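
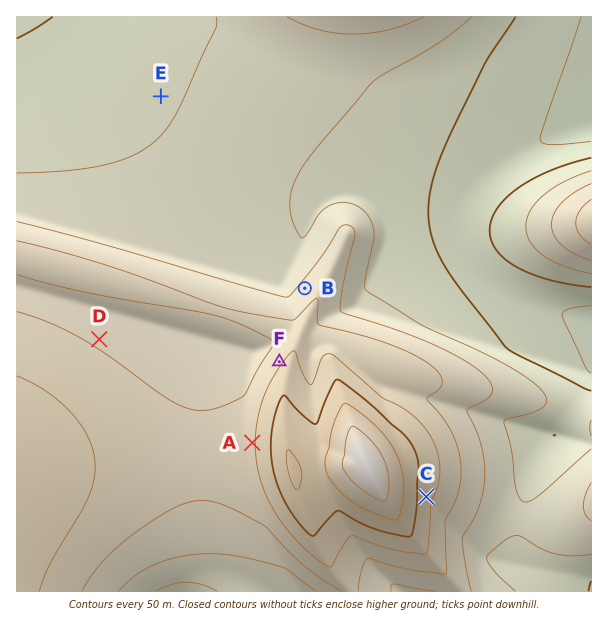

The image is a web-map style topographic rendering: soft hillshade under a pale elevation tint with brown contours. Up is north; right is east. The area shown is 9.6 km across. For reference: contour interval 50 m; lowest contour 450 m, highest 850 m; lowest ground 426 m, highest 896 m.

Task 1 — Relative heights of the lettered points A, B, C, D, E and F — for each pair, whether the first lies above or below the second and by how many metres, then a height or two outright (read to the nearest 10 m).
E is below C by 180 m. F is above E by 150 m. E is below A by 150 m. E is below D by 100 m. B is below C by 100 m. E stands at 540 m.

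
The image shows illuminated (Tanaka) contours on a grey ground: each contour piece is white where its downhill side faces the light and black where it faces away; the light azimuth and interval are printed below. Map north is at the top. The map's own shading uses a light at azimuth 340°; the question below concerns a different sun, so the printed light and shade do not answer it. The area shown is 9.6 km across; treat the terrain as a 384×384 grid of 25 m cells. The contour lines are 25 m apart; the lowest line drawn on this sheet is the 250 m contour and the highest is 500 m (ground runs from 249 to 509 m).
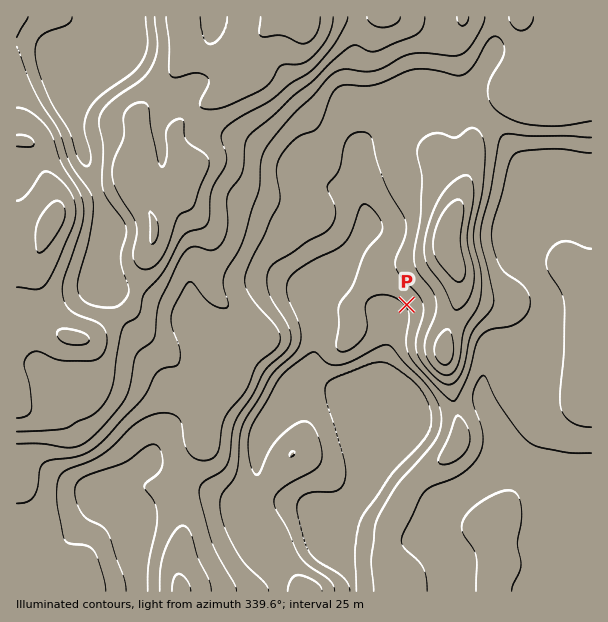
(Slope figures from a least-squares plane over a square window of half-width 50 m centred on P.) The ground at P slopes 5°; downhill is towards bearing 233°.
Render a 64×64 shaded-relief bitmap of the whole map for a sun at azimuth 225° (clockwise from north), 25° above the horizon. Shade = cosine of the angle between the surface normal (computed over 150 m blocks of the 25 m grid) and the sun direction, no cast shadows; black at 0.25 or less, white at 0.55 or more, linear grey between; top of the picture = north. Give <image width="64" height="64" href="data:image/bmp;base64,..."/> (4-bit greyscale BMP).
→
<image width="64" height="64" href="data:image/bmp;base64,Qk12CAAAAAAAAHYAAAAoAAAAQAAAAEAAAAABAAQAAAAAAAAIAAATCwAAEwsAABAAAAAAAAAAAAAAABEREQAiIiIAMzMzAERERABVVVUAZmZmAHd3dwCIiIgAmZmZAKqqqgC7u7sAzMzMAN3d3QDu7u4A////AJmZmZmHZnm8yoZWZmZmeJhjI1m8uYh2eJq7qIiImZmZmZmZmHZmebzKdlVmZlZ5l0Ijebyph3Z4mruoiIiJmZmZmZmYdlZ5vLl2VVVVVnmFIjaKy6iHdniau6iHiImZmZmZmZh2VomruXZVVVVXiXQleZq7mHdmeJq7mHd4iZmZmZmYh2VXiaupdlVVVWiZY1iZmrqYd2d5q7qYd3iJmZmZmYh3ZWiZqql2VVVWiZhUeZmaupiHd4m7upiHiImZmZmYh2ZmeJmaqYZVVWeJl1WJmZqqqYd4mruqmIiIiZmZmYh2ZmeImZqphlVWeImHVomZmaqqmHiZqqmYiIiImZmZh2ZmeImZmqmGVVZ4iIZXmZmZmqqYeJmZmYiHeIiZmZmHZmeJmZmqqYZmZ4iIhmiZmZmZqph4iZmYiId4iJmZmYdmaJmZmqqZh2Z4iIiIiZmZmZmamIiZmYiId3iImZmYdmZ4mZmZmZmIiIiHiZmZqqmZmZmYiaqpmIiHeIiZmYh3eJmZmZmZmZmZmHeJqqqqmIiZmZmaqqmYiIiIiZmZiHiaq6qpmZmaqqqYZnmqqpmHeJmZmZqqqZiIiImZmZmImrzLuqmZmaq7uoZFeaqZiHZ4mZmZmaqpiImZmaqqqqq8zcupmZmZq7u5dTR5qZh2ZnmZmZmZqpl3eJqqqqqqvMzMupmZmZqru6hkNGiZh2ZWiZmZmZmqqGZ4m7uqu7vMzLupmIiZmqu6mGVFaJiHZVeJmZmZmauoVWiru6qrqsu6mZmYiJmqu7qYdlV4iIdmZ5mZmZmavKdVeby6qqqqqYiImZiImaq7upiHZneIiHZomZmZmZrNp0WLzLqaqqqId4iZmIiJmru6mIiHd4iId3iZmZmZmu6mVpvLqZmqqXd3iJmYh3iZqqmJmYdmeJiHiJmZmZmc/qdorLqZmZqZd3iJmZiHd4mamIiZh2ZoiYiJmZmZmb//t2i7qZiZmpl3eJmqqXZneJmYiZmGZniJmZqZmZmb//+naKupiZmamXeJqqupdmeJmYeJmYdniJmru7qpmc///pVYqpmJmZqZiJq7u6l2Z4mZh4mZiIiZmazMy6qs7//8c0eamZmZmpmZq8zLqGZ4mZh3iZmZmZiIm8y6qrzv/9pTNpqZmZmamZq8y6qGVomYdmiZmZqphmaKu6mZq83tuFNHmpmZmaqpmquph2VWiYdmeJmZqpdURHmqmYiavMyoVFiqqZmZqpmZmYdlRFeZhlZ5mZqpdUM0ebqYh4mru6l2eKqpmZmqmZmYdURFaJh2Z4maqpdUMzV6qpiHiavLupiImZmImZqZmZhlRFZ4mHZniaupdlRDRoqpmIiavMzLqXd4iIiJmpmamGVWeImYd3eKqpdlVEVXmZmZiavM3d3KdmZ3eImqmaqYZWeZmZmId4mqhmVVVmiZmZmaq83d7spkRWd4maqpuqhmaJmZu6h3iamHZmZniJmZmaqrzN7uyVM1Z3iaqpmqmHZoiZrMuXaJqYd3d3iZmZmZqqu83v7HMSVoiZqpmJmYdmeJm8y5dnmqmId4mZmZqqmqqrze7aUQJYiZmpmImZh2Z4mbzLlmerqYd3iZmZqqmZmZq97sgwA2iZmZmHeZmHZmeZq8uGaKuph3eJmZmqmZmZmrzdtiAUeZmZmHd5qphmZ4mry4Zoq5h3d4iJmZmYiJmavNymMSWJmZmIiIqqmGVWia3bhmiqh3d3eImZmYeImqvMzKcyNYmZmZiJmZmYZEaJzuuGeah2Z3d4iZmId3irvMzLp0M1eJmZmZmZmZdTNYvu2XaJl2Z3d3iIiId3eavMy7uXUzV4mZmZmZmZh0Ilne24Z4mGVnh3d3d3d3eJvMu7uphkNWiZmZmZmZmGMSa97JZnmYZniId2Z3eId4q7u6qqmGVEZ4mZmZmZmYUgJ83KdniZh3eId2ZneIiIiru6qqqYdURXiZmZmZmZdBBJzbl2eZmHd4d2ZmeJmYiKu6qqqZh2VFeJmZmZmZhzEmrMqHeJmYdmdmZmeJmZiIqqqqqpiIdlV4mZmZmZmGMTi8uod4mYdmZmZneImpiImqqqqpmIiGVXmamaqqmYUiWcy6iIiZh2ZmZ3iImamIiZqqqZmIiIZWiru7vMyIYxJqzLqYiJmHd3d4iIiZmYiJmpmZmIiIh2eszd3dzHZCE3vMupiImYiIiJmZiImYiImZmZmYiIiHeb3d3dzLZTETiruqmIiYiJmZmZmYiZh4iZmZmZiIiIebzczMuqplMSWKqpmYiIiJmaqqqpmJmHiJmZmZmYiIiazLqqqYiGUyN5mZiIiIiZmZmqqqmZmYeJqpmZmZmZmZvLmImId4ZTJYmYiHeIiZmZmZmqmZmZiIqqqpmZmZmZq7mHiId3hlM3mZiId4iZmZmZmZmYmamIm7u6qqqqqpmaqYeIiIiGQ1iZmYiIiaqZmZmZmYiaqYirzLuqqru7qZmYiImIiZVDaJmZmYmaqqmZmZmZiJq5iKu7uqqrzMupiZmImZmZlVV5mZmZmau7qZiZmqmZq7mImquqqrvMu6iImpmZmZmWZomZmZmZrMy5iImaqqq7uYeJqqqqu7qqmHirqZmZmZd4mrqZmZm93bmIiZqqqru5h3iru6qqmaqYeLy6mZmZmImqqZiImb3tqYiZmqqqqqh2Z5u7qpiImph4vLqIiZmYmZmZiIiZzuyoeJmaqqqqmHZnm7qpiHiamHisuYiJmZ"/>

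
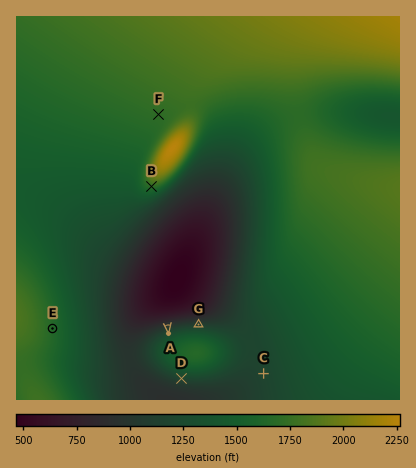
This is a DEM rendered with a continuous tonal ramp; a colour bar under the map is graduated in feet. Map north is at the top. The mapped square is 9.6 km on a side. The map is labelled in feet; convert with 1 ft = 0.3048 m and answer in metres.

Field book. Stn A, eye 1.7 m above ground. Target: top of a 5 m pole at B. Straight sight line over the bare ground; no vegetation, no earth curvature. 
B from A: visible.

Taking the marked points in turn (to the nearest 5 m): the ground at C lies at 360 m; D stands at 355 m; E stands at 500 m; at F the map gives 520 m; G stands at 335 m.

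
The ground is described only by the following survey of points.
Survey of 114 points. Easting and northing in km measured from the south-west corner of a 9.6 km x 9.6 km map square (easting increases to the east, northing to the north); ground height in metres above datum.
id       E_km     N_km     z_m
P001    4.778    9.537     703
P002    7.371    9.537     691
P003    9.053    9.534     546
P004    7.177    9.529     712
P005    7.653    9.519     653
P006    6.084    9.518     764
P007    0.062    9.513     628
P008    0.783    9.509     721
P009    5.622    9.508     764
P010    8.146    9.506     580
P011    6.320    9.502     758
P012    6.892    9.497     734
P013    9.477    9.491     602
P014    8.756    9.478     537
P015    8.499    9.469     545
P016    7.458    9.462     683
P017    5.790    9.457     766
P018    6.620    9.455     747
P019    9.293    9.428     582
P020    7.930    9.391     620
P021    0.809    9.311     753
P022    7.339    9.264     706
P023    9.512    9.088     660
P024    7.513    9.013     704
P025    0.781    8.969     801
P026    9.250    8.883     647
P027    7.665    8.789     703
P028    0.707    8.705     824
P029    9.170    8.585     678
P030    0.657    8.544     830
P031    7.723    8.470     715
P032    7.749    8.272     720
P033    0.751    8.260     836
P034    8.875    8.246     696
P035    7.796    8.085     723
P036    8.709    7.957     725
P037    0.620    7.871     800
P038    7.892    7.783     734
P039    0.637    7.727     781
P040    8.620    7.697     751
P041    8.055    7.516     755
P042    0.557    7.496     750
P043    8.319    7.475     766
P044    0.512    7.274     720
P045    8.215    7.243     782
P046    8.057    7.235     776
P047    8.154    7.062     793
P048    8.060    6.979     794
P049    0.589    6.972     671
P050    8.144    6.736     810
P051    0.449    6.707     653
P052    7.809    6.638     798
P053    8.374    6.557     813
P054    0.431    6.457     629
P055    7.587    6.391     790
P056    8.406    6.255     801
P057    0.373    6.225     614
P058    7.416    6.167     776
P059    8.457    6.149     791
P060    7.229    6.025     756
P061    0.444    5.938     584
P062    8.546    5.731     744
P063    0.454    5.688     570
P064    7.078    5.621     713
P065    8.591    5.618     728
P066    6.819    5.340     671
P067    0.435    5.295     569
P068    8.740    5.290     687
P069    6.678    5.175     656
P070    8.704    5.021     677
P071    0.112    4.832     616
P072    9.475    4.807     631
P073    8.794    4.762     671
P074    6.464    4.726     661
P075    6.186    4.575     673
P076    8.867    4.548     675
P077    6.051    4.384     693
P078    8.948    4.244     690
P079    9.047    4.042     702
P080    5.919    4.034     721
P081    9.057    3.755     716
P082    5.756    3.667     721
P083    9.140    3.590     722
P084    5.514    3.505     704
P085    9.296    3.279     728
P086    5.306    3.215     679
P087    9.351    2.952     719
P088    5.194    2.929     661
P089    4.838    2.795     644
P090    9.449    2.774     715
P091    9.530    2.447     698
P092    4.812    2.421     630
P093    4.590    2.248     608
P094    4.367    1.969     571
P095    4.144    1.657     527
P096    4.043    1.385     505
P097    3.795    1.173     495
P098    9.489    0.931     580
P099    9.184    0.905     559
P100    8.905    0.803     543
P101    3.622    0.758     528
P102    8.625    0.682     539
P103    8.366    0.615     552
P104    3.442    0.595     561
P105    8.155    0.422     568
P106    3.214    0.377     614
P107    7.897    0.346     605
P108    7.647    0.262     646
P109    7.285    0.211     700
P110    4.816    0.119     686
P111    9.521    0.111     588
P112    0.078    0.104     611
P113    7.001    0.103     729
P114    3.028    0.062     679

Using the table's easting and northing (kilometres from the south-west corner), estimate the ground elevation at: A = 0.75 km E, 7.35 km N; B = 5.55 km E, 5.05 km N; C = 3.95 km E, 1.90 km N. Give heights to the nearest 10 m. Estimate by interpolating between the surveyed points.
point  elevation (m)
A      720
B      650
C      540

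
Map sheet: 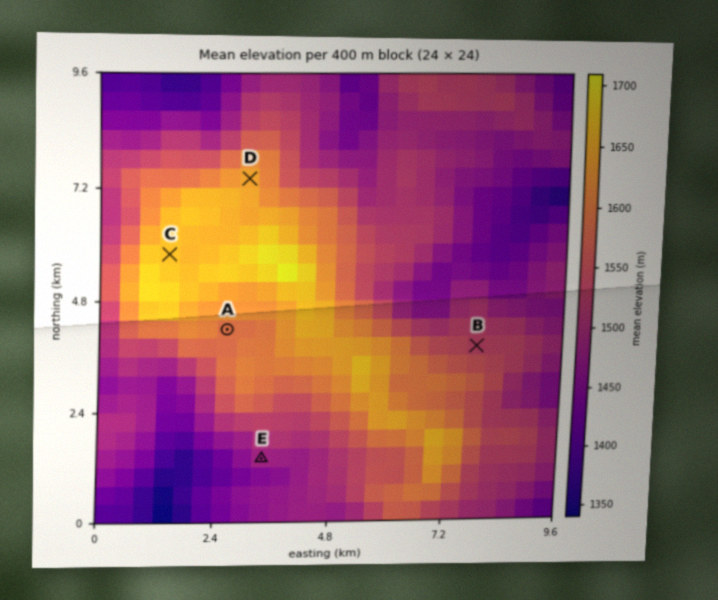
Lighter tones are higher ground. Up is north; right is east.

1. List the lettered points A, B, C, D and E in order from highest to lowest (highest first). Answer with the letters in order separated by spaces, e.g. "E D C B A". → C D A B E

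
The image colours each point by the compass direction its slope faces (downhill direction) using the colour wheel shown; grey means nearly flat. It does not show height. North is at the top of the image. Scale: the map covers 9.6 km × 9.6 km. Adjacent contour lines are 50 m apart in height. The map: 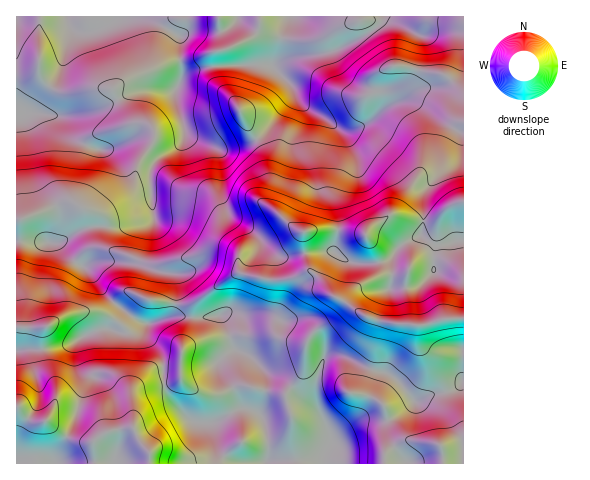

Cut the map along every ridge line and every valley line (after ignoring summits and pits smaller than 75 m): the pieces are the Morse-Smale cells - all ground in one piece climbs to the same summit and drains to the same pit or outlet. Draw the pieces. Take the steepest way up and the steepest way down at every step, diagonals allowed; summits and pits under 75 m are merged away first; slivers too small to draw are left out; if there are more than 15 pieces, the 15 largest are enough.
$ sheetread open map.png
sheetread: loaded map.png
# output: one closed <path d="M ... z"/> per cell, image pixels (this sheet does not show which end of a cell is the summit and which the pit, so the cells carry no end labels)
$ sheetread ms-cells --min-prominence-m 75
<path d="M463 16l-446 0-1 225 43 3 15 17 17 12 21 29 31 21 5 1 28-8 18 2 27-2 6 10 7 23-10 7-5 5 0 3 9 14 12 28 18 7 5 6 5 20 0 20-2 4 57 1 1-9 7-16-15-35-1-15 11-33 15 0 29 14 21 5 12 11 11 15 19-7 19-4 12-11z"/><path d="M36 241l-20 1 1 222 249-1 2-4 0-20-5-20-5-6-18-7-6-16-15-26 0-3 5-5 10-7-7-23-6-10-20 2-25-2-28 8-5-1-31-21-21-29-17-12-15-17z"/><path d="M334 354l-10 3-9 32 1 15 15 35-7 16 1 9 139-1-1-83-11 10-19 4-19 7-11-15-12-11-21-5-22-12z"/>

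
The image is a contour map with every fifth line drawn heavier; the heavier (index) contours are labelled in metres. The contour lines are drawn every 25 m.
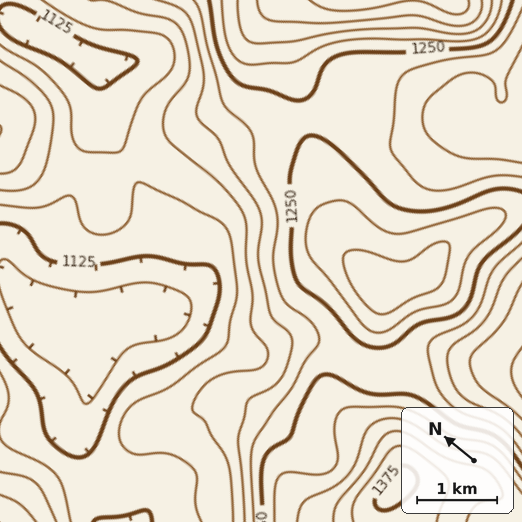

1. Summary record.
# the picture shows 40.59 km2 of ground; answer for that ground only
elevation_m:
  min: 1085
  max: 1380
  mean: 1200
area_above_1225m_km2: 15.5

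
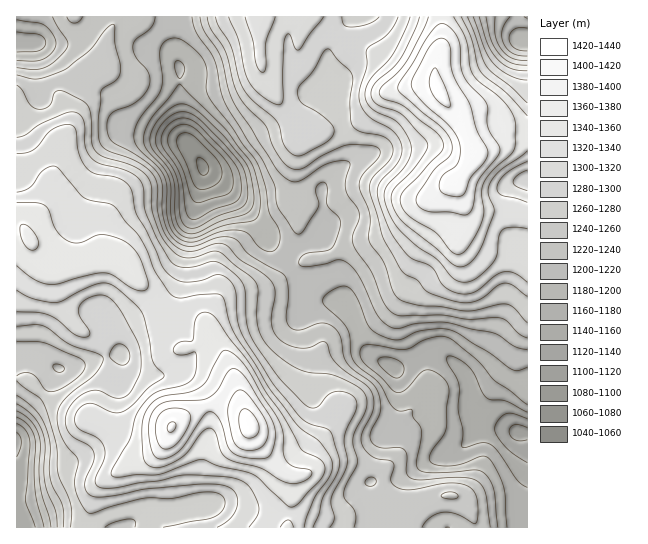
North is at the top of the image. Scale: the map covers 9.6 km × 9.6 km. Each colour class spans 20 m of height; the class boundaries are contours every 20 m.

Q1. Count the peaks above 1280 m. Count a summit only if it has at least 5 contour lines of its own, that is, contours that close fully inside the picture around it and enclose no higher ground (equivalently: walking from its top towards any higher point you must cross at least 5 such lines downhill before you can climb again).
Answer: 1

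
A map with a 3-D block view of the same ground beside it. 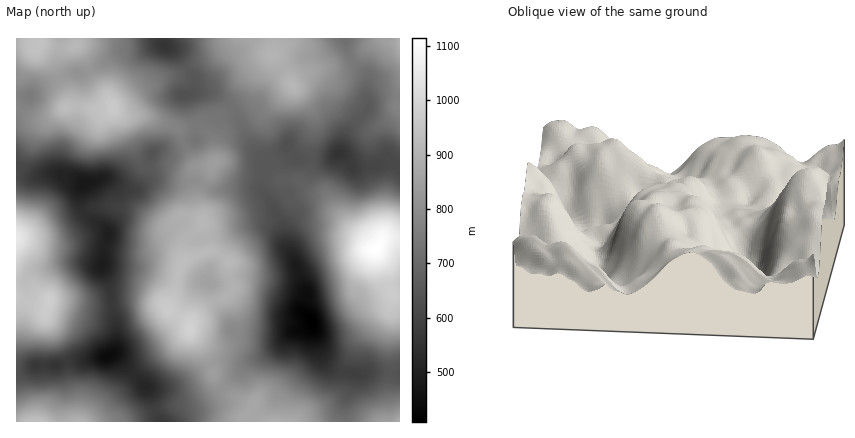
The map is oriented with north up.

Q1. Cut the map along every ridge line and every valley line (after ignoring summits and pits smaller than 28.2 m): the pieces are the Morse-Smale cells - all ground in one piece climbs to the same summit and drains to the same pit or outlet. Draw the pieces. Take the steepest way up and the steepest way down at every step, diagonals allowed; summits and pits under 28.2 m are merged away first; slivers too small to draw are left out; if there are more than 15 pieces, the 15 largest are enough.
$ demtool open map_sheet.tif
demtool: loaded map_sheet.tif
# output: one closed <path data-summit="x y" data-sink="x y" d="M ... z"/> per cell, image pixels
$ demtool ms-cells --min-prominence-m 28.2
<path data-summit="376 250" data-sink="312 322" d="M268 176l-4 0-2 12 19 34 5 24 9 16 11 28-2 22 7 8 13 40 8 8 10 4 12 2 14-2 32 2 0-136-16 0-10 12-12-14-17-14-21-26-16-6-10-10-18 1z"/><path data-summit="190 330" data-sink="312 322" d="M204 185l-5 7 0 14 4 18-17 16-2 20 24-9 12 3 9 8-1 8 6 18-8 9-14 6-18 15-4 6 0 8 16 22 8 22 8 12 26-24 24-13 18-18 16-5 6-6-8-10 3-18-12-32-9-16-5-24-17-30-10-4-40 2z"/><path data-summit="292 86" data-sink="338 154" d="M274 56l-4 2-13 18-9 20-16 12 12 20 6 16 14 16 2 5 6-8 14-11 10 13 30 0 10-3 4-4 8-20 16-20-30-29-14-10-12-1-12 7-4 6-8-19z"/><path data-summit="114 108" data-sink="86 182" d="M76 106l-10 1-20 11-10 0-20-10 0 62 14 6 32-2 22 9 20-5 20 11 8 1 8-3 9-13 0-6-5-2-5-6-18-42-9-10-6 3-10 0z"/><path data-summit="190 330" data-sink="106 356" d="M138 301l-26 5 4 16 0 26-5 6 5 2 33 34 10 30 11 2 10-11 20-8 22-15-8-12-8-22-15-20-2-10-7-7-12-5-8-8z"/><path data-summit="274 422" data-sink="312 322" d="M312 324l-22 9-18 18-24 13-25 24 19 14 11 4-4 8-6 4 1 4 101 0-1-16 10-32-16-3-11-7-6-10z"/><path data-summit="38 422" data-sink="106 356" d="M114 355l-30 6-12 0-14 4-20 0-22 8 0 49 144 0-11-32z"/><path data-summit="190 330" data-sink="102 266" d="M112 206l-16 1-12 7 20 13 5 7-5 14-2 20 7 16 3 20 26-3 24 3 6 5 8-21 4-22 4-6 1-18 18-20-9-4-12-2-14 9-6 0-26-15z"/><path data-summit="376 250" data-sink="338 154" d="M286 146l-18 16-2 14 14 5 18-1 10 10 16 6 21 26 17 14 12 14 10-12 16 0 0-70-2-3-16-2-6 3-22 2-16-15-4 4-8 2-30 0z"/><path data-summit="50 300" data-sink="106 356" d="M18 299l-2 1 0 73 22-8 20 0 14-4 30-3 12-6 2-4 0-26-4-17-22 0-28-5-12 0-6 5-8 0z"/><path data-summit="114 108" data-sink="164 46" d="M164 45l-10 1-14 6-20 1-31 17 29 43 8 3 20 0 32 12 18-1-1-7-9-24 7-4 2-14-16-22z"/><path data-summit="292 86" data-sink="164 46" d="M274 38l-112 0 0 4 2 4 15 10 15 20 1 10-3 7 24 1 16 13 16-11 9-20 16-22 2-8z"/><path data-summit="190 330" data-sink="86 182" d="M104 178l-20 5-3 5-2 10 5 15 12-6 16-1 24 4 26 15 6 0 14-9 21 6-4-16 0-14 3-8-6-3-42-2-16 10-8 1-8-2z"/><path data-summit="292 86" data-sink="312 322" d="M344 38l-70 0 1 8-3 10 10 8 10 21 4-6 12-7 12 1 14 10 30 30 4-5 0-30-17-18z"/><path data-summit="16 238" data-sink="102 266" d="M84 214l-28 16-40 8 0 45 8-1 10-11 26-7 28-1 10 3 5-2 1-16 5-14-5-7z"/>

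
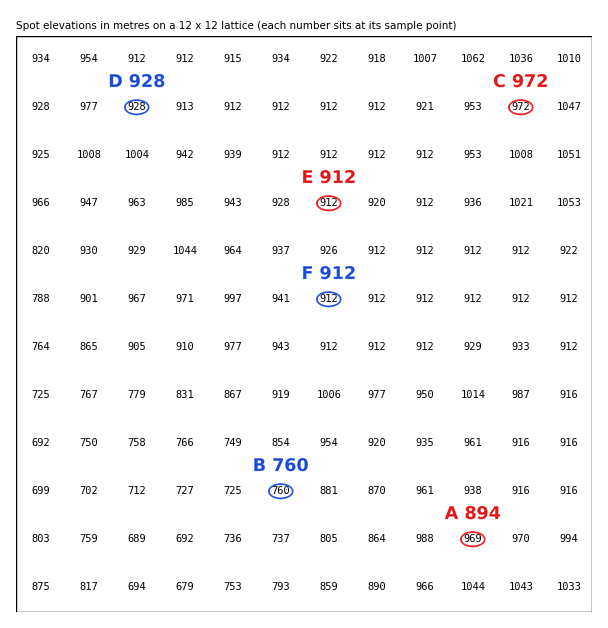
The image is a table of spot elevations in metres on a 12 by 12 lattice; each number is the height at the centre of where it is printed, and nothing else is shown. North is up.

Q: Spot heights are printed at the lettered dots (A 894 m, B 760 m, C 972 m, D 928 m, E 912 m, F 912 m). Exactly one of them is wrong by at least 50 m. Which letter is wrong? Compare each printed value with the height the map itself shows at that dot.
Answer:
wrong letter A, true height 969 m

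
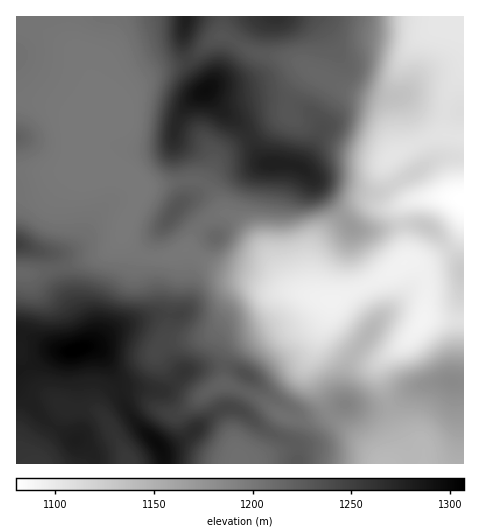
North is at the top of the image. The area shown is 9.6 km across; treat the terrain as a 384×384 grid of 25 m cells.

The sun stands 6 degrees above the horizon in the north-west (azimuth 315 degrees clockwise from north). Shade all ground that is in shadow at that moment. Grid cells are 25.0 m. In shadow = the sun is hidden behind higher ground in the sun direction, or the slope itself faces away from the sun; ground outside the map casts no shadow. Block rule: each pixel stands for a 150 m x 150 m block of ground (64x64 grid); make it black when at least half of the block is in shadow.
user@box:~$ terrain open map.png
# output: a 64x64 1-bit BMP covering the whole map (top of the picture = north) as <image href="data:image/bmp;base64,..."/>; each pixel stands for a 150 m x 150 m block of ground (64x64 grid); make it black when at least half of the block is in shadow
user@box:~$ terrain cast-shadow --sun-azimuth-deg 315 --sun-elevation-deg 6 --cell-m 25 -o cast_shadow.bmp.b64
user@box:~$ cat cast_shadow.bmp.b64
<image width="64" height="64" href="data:image/bmp;base64,Qk0+AgAAAAAAAD4AAAAoAAAAQAAAAEAAAAABAAEAAAAAAAACAAATCwAAEwsAAAIAAAAAAAAA////AAAAAAAAAAAAAAAAAAAAAAAAAAAAAAAAEAAAAAAAAAA4AAAAAAAAABAAAAAAAAAAAAAAAAAAAAAAAAAAAAAAAAAAAAAAAAAAAAAAAAAAAAAAAAAAAAAAAAAAAAAAAAAAAAAAAAAAAAAAAAAAAAAAAAAAAAAAAAAAAAAAAAAAAAAAAAAAAAAAAAAAAAAAAAAAAAAAAAAAAAAAAAAAAAAAAAAAAAAAAAAAAAAAAAAAAAAAAAAAAAAAAAAAAAAAAAAAAAAAAAAAAAAAAAAAAAAAAAAAAAAAAAAAAAAAAAAAAAAAAAAAAAAAAAAAAAAAAAAAA8AAAAAAAAAD4AA4AAAAAAPgABgAAAAAAfHgAAAAAAAA8/gAAAAAAAAD/gAAAAAAAAD/gAAAAAAAAH/AAAAAAAAAP8AAAAAAAAAfwAAAAAAAAA+AAAAAAAAAB4AAAAAAAAAH4AAAAAAAAAPwAAAAAAAAA/AAAAAAAAAD8AAAAAAAAAPwAAAAAAAAA/AAAAAAAAAB8AAAAAAAAAHwAAAAAAAAAPAAAAAAAAAAcAAAAAAAAABwAAAAAAAAAHAAAAAAAAAAeAAAAAAAAAA4AAAAAAAAADwAAAAAAAAAPAAAAAAAAAAcAAAAAAAAAB4AAAAAAAAADgAAAAAAAAAOAAAAAAAAAAwAAAAAAAAABAAAAAAAAAAMAA=="/>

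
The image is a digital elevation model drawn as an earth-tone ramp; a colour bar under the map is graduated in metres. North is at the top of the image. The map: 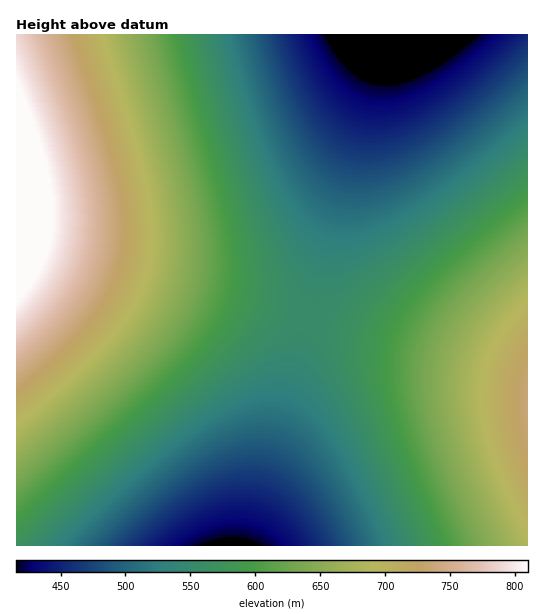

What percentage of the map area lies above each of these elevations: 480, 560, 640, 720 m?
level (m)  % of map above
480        85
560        57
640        31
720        12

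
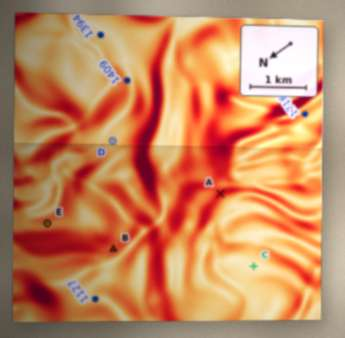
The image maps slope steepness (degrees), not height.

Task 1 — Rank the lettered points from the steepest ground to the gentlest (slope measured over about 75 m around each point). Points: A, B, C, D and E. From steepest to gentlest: A B E D C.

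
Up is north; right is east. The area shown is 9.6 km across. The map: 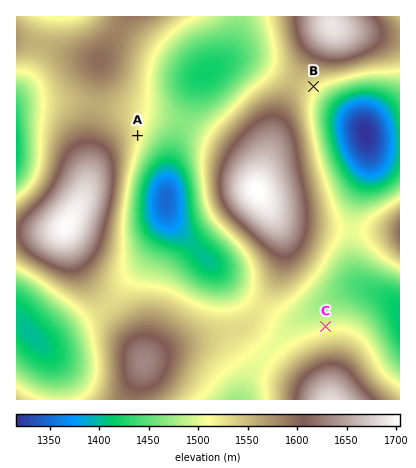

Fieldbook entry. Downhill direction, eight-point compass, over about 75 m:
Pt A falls E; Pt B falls SE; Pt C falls N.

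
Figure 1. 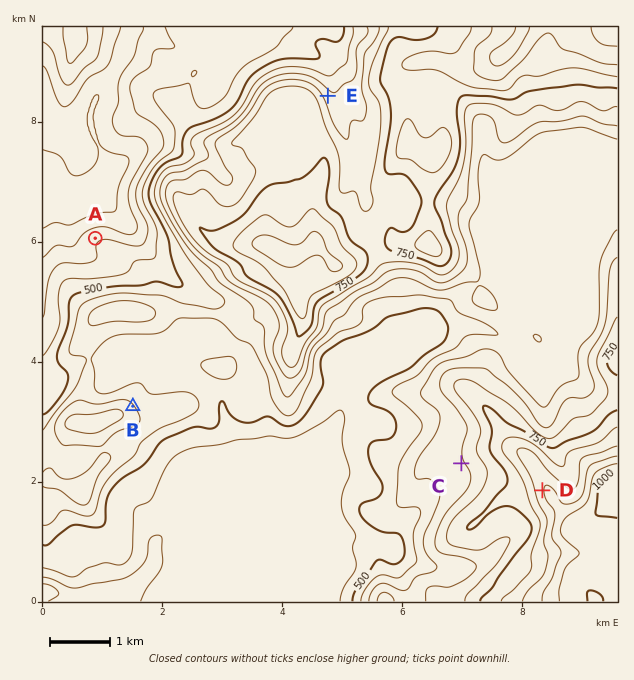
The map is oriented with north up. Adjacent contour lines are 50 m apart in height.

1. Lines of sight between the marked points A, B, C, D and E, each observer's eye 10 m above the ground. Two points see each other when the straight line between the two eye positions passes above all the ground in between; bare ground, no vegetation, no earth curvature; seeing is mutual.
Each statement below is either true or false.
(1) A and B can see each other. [false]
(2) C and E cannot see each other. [true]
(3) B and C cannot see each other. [false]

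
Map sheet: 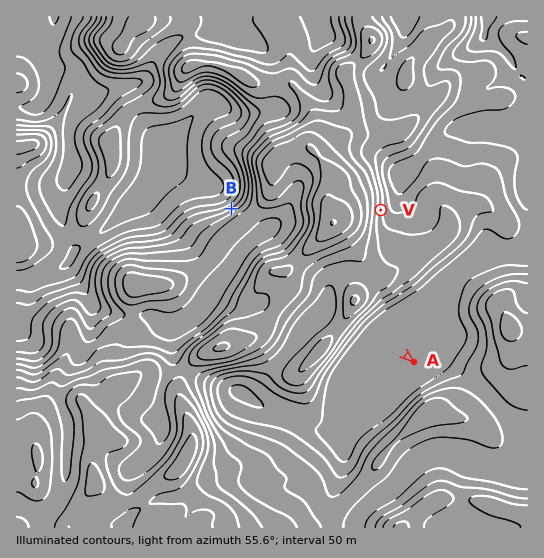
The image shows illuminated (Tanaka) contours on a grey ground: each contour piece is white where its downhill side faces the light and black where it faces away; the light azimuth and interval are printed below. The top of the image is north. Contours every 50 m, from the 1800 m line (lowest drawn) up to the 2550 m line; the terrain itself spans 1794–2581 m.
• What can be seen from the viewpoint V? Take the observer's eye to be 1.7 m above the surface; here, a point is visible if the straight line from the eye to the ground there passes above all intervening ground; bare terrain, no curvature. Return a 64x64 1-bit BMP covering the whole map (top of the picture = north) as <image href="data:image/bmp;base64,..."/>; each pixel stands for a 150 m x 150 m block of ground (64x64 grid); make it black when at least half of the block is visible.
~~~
<image width="64" height="64" href="data:image/bmp;base64,Qk0+AgAAAAAAAD4AAAAoAAAAQAAAAEAAAAABAAEAAAAAAAACAAATCwAAEwsAAAIAAAAAAAAA////AAAAAAAAAAAAAAAAAAAAAAAAAAAAAAAAAAAAAAAAAAAAAAAAAAAAAAAAAAAAAAAAAAAAAAAAAAAAAAAAAAAAAAAAAAAAAAAAAAAAAAAAAAAAAAAAAAAAAAAAAAAAAAAAAAAAAAAAAAAAAAAAAAAAAAAAAAAAAAAAAAAAAAAAAAAAAAAAAAAAAAAAAAAAAAAAAAAAAAAAAAAAAAAAAAAAAAAAAAAAAAAAAAAAAAAAAAAAAAAAAAAAAAAAAAAIAAAAAAAAAAgAAAAAAAAACAAAAAAAAAAcAAAAAAAAABwAAAAAAAAAOAAAAAAAAAAYAAAAAAAAABwAAAAAAAAABAAAAAAAAAAAAAAAAAAHAAAAAAAAAAfAAAAAAAAAA+AAAAAAAAAD+AAAAAAAAAf8AAAAAAAAB/wAAAAAAAAP/AAAAAAAAA/8AAAAAAAAB/wAAAAAAAAB+AAAAAAAAAH4AAAAAAAAAfgAAAAAAAAB+AAAAAAAAAH4AAAAAAAAAfggAAAAAAAD+AAAAAAAAAP4AAAAAAAAAf8AAAAAAAAAP/8AAAAAAAAf/wAAAAAAAB//AAAAAAAAD/0AAAAAAAAAeAAAAAAAAABwAAAAAAAAADAAAAAAAAAAIAAAAAAAAAABAAAAAAAAAAEAAAAAAAAAAwAAAAAAAAAHAAAAAAAAAAAAAAAAAAAAAA=="/>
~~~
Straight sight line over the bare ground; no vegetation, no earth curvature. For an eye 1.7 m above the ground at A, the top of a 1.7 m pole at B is out of sight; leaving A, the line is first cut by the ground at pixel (373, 328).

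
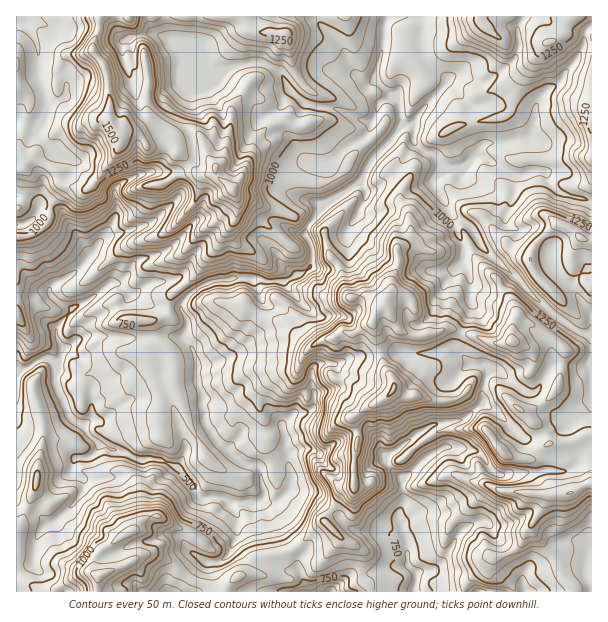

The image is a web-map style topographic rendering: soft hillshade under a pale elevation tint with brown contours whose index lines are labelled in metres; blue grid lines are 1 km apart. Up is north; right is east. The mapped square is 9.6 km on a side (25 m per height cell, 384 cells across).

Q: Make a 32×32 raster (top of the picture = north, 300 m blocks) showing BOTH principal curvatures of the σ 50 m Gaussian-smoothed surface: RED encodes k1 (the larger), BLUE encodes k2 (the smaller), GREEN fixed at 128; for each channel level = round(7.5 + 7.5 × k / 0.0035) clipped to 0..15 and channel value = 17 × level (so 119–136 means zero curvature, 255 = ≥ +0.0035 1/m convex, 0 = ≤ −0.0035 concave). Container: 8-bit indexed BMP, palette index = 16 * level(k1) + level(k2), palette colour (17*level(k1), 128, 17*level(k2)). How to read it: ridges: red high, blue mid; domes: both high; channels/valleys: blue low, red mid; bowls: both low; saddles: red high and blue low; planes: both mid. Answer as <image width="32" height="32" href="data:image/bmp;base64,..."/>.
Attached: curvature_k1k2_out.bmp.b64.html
<image width="32" height="32" href="data:image/bmp;base64,Qk02CAAAAAAAADYEAAAoAAAAIAAAACAAAAABAAgAAAAAAAAEAAATCwAAEwsAAAABAAAAAAAAAIAAABGAAAAigAAAM4AAAESAAABVgAAAZoAAAHeAAACIgAAAmYAAAKqAAAC7gAAAzIAAAN2AAADugAAA/4AAAACAEQARgBEAIoARADOAEQBEgBEAVYARAGaAEQB3gBEAiIARAJmAEQCqgBEAu4ARAMyAEQDdgBEA7oARAP+AEQAAgCIAEYAiACKAIgAzgCIARIAiAFWAIgBmgCIAd4AiAIiAIgCZgCIAqoAiALuAIgDMgCIA3YAiAO6AIgD/gCIAAIAzABGAMwAigDMAM4AzAESAMwBVgDMAZoAzAHeAMwCIgDMAmYAzAKqAMwC7gDMAzIAzAN2AMwDugDMA/4AzAACARAARgEQAIoBEADOARABEgEQAVYBEAGaARAB3gEQAiIBEAJmARACqgEQAu4BEAMyARADdgEQA7oBEAP+ARAAAgFUAEYBVACKAVQAzgFUARIBVAFWAVQBmgFUAd4BVAIiAVQCZgFUAqoBVALuAVQDMgFUA3YBVAO6AVQD/gFUAAIBmABGAZgAigGYAM4BmAESAZgBVgGYAZoBmAHeAZgCIgGYAmYBmAKqAZgC7gGYAzIBmAN2AZgDugGYA/4BmAACAdwARgHcAIoB3ADOAdwBEgHcAVYB3AGaAdwB3gHcAiIB3AJmAdwCqgHcAu4B3AMyAdwDdgHcA7oB3AP+AdwAAgIgAEYCIACKAiAAzgIgARICIAFWAiABmgIgAd4CIAIiAiACZgIgAqoCIALuAiADMgIgA3YCIAO6AiAD/gIgAAICZABGAmQAigJkAM4CZAESAmQBVgJkAZoCZAHeAmQCIgJkAmYCZAKqAmQC7gJkAzICZAN2AmQDugJkA/4CZAACAqgARgKoAIoCqADOAqgBEgKoAVYCqAGaAqgB3gKoAiICqAJmAqgCqgKoAu4CqAMyAqgDdgKoA7oCqAP+AqgAAgLsAEYC7ACKAuwAzgLsARIC7AFWAuwBmgLsAd4C7AIiAuwCZgLsAqoC7ALuAuwDMgLsA3YC7AO6AuwD/gLsAAIDMABGAzAAigMwAM4DMAESAzABVgMwAZoDMAHeAzACIgMwAmYDMAKqAzAC7gMwAzIDMAN2AzADugMwA/4DMAACA3QARgN0AIoDdADOA3QBEgN0AVYDdAGaA3QB3gN0AiIDdAJmA3QCqgN0Au4DdAMyA3QDdgN0A7oDdAP+A3QAAgO4AEYDuACKA7gAzgO4ARIDuAFWA7gBmgO4Ad4DuAIiA7gCZgO4AqoDuALuA7gDMgO4A3YDuAO6A7gD/gO4AAID/ABGA/wAigP8AM4D/AESA/wBVgP8AZoD/AHeA/wCIgP8AmYD/AKqA/wC7gP8AzID/AN2A/wDugP8A/4D/AKelxJT2lIKkhMfGxrWltMS2gtW4h6ejlrfDxLaEhreVlZS1x9bl96bFpnCRx6aGhMi3haWFlJV0lbm4hnSWl4a2hYZk58SSxLaB98SUt8fWdbbo15WEh7aSubbUpbWGdriEhYW1x/m0wuWmlYSFdYXG96GDdoWHp6OigZT4hJWEtZWTg6a2p/jYY5WWlIWGdKfT1IWFdXaFpqV0paOllnPD1cajpoWWlLaTkZKmo6V1YrT5x7WyxYR0pff29+f45JP4c5SlpcbGlICnt8iSuHPG8/XD1IC06Pf0oHCQkoOlk+aFk5OSkICyo9mUgqWWgtGy9ZRw95CSgrDD+Oamh4Z1xabHoqanuMijtZSWl6aEtdHhxKOQ4tSSlPeEg7amp4THlZCUhoeYlraCqIa3c5Ok5/mjpoaDgMD0xJHXlXaGo8eAyJWHhpeGt4OFl6algqCnpvf4xff396CR+KW2lobUx5G4hoeHl5eWlJeWl5bnkNOkdMXWpXSU9dSSpJTHhaDRgreGl4eXl5aEhpeXlveAwZOG94OGmIWTcYTGg7R0xMWRpJeol5eng5aGhYaGtfbIk4OzYpODdJXm6MeT+cT1lKKUpMOkpZSShpeXhpeVpef116Pm5Pjk9pPXldeSkda0wsO1xca11pCnp6jFpbaAgKDF15TVhKZihdjHgMOltYO0tZC2g5bXsNXX2aH4sNjF+tXI18eCt4OV54DVxqTEhYK013KllILDoHCAgMCAorOklMijcpOVk/iQxMaUppaXl4OkxpOx1bTXpqb4odiQ93OWg/aUx5LVkMT4dKeF97aWhIKk9/ex0pLWxIPF5KDldIW257e3o6HGtrakhOeg95OklYCxgPbQw7Xng7PlwPeDdZXFlpahs8aSs+b4ldeTodm3kKSlgPSypffEtqWQkPaipsaoc8XHloS2x3SBpYPHx/eA9Pj2kLTn53N0psfGoKGVxoSUlnWWlpaUpMbItKZ05daAgKLExtb0pYV3d4fYkMimyIOElpWUlIWDtZeWdINj+LP4xqXFxoLFlnWGhqbEkMahk5d0pZeXhqXWloWk17XXxpWntdfFlZWltqeGp7XVsqTJp5aGhYWGdLamhZW2yMalxqaFtcOmdKW2xcOjk9eykpeYlqeohZaWyKeFlXOl5XLUg2R0hcaXlpLUxqeWk5O2lJanlpeFg6enpoWWc6T2cfdzd3d1t8iT1YaFhYS1laeFdYaFlraEgbe2dbbF9qSS+JOHh5aCcJTVZYeGp5OYlpaGdISiyLiDo6aFlZT2YaDUc3Z1haent9mVhqaXg6eGl7aWx9SmybihhYeGc/ay95KltrW1t7XExIOVuJeDl4WGlsmmk6SGtpM="/>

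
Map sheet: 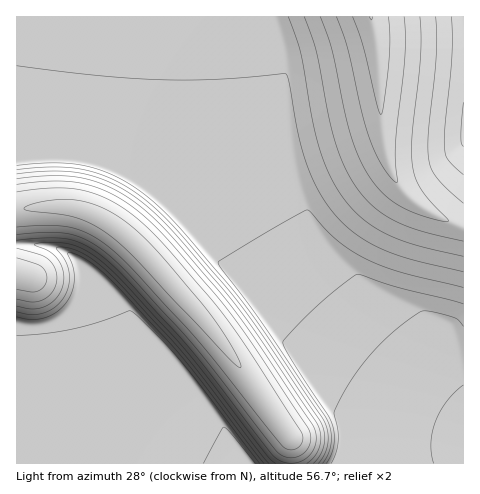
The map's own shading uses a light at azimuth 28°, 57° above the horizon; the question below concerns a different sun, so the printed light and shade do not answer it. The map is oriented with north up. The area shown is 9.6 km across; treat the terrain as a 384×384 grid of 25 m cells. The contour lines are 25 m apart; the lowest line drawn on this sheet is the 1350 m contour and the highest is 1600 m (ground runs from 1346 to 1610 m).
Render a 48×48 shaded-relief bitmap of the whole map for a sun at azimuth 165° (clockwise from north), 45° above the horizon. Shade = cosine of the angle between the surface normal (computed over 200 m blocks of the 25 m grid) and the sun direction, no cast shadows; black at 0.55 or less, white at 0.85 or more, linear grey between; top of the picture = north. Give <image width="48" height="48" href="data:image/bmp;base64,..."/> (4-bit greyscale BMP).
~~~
<image width="48" height="48" href="data:image/bmp;base64,Qk32BAAAAAAAAHYAAAAoAAAAMAAAADAAAAABAAQAAAAAAIAEAAATCwAAEwsAABAAAAAAAAAAAAAAABEREQAiIiIAMzMzAERERABVVVUAZmZmAHd3dwCIiIgAmZmZAKqqqgC7u7sAzMzMAN3d3QDu7u4A////AIiIiIiIiIiIiIiIiJyrzd7tmIiIiIiIiIiIiIiIiIiIiIiIiKuqu8zMqIiIiIiIiIiIiIiIiIiIiIiIibqqmZqqmIiIiIiIiIiIiIiIiIiIiIiImqqpiHd3iIiIiIiIiIiIiIiIiIiIiIiIqqqZh2VFiIiIiIiIiIiIiIiIiIiIiIiKqqmYdlMliIiIiIiIiIiIiIiIiIiIiIibqqmHZUI3iIiIiIiIiIiIiIiIiIiIiImqqpmHZDN4iIiIiIiIiIiIiIiIiIiIiIq6qZh2UzaIiIiIiIiIiIiIiIiIiIiIiKuqqYdlQ0iIiIiIiIiIiIiIiIiIiIiIibqqmIdUM3iIiIiIiIiIiIiIiIiIiIiIm7qpmHZTNoiIiIiIiIiIiIiIiIiIiIiJu6qZh2VDWIiIiIiIiIiIiIiIiIiIiIibu6qYdlQ0iIiIiIiIiIiIiZqpiIiIiIiruqmHZUM3iIiIiIiIiIiImc3cqIiIiIq7upmHZDNoiIiIiIiIiImZmd7u2oiIiKu7qZh2QyWIiIiIiIiIiZmqqszd3JiIiru6mYdlMkiIiIiIiIiJmaqqqru7u6iIm7upmHZTI3iIiIiIiIiZqqqqqpmZqpiKu7qph2UyNoiIiIiIiJmaqqqqqod3iImru6qYdlQjaIiIiIiIiZmqqqqqqmVVZ6vMuqmHZUM2iIiIiIiIiZqqqqqqqlRFet3Muph2VDJYiIiIiIiImaqqqqqqqpmazu3LqYdlQyWIiIiIiIiJmZqqqqqqqt3e7ty6mHZUMliIiIiIiIiJmZmqqqqqqszMzLuph2VDJHiIiIiIiIiZmZmqqqqqmKqqqqmHZUMiR4iIiIiIiIiZmZmaqqqYh3iIiHdlVDIkeIiIiIiIiIiZmZmZqpmHd1VVVVVDMhJHiIiIiIiIiIiJmZmZmYd3dyMzMzIhASV4iIiIiIiIiIiIiZmZmHd3dwAAAAAAE2iIiIiIiIiIiIiIiImZmId3dwAAAAEjV4iIiIiIiIiIiIiIiIiJiIh3d0QzNEVniIiIiIiIiIiIiIiIiIiJiIiId4iIiIiIiIiIiIiIiIiIiIiIiIiIiIiIh4iIiIiIiIiIiIiIiIiIiIiIiIiImZiIiIiIiIiIiIiIiIiIiIiIiIiIiIiImZmZmIiIiIiIiIiIiIiIiIiIiIiIiIiImZmZmYiIiIiIiIiIiIiIiIiIiIiIiIiImZmZmYiIiIiIiIiIiIiIiIiIiIiIiIiJmZmZmYiIiIiIiIiIiIiIiIiIiIiIiIiJmZmZmYiIiIiIiIiIiIiIiIiIiIiIiIiJmZmZmYiIiIiIiIiIiIiIiIiIiIiIiIiJmZmZmYiIiIiIiIiIiIiIiIiIiIiIiIiJmZmZmYiIiIiIiIiIiIiIiIiIiIiIiIiImZmZmYiIiIiIiIiIiIiIiIiIiIiIiIiImZmZmYiIiIiIiIiIiIiIiIiIiIiIiIiIiIiIiIiIiIiIiIiIiIiIiIiIiIiIiIiIiIiIiIiIiIiIiIiIiIiIiIiIiIiIiIiIiIiIiA=="/>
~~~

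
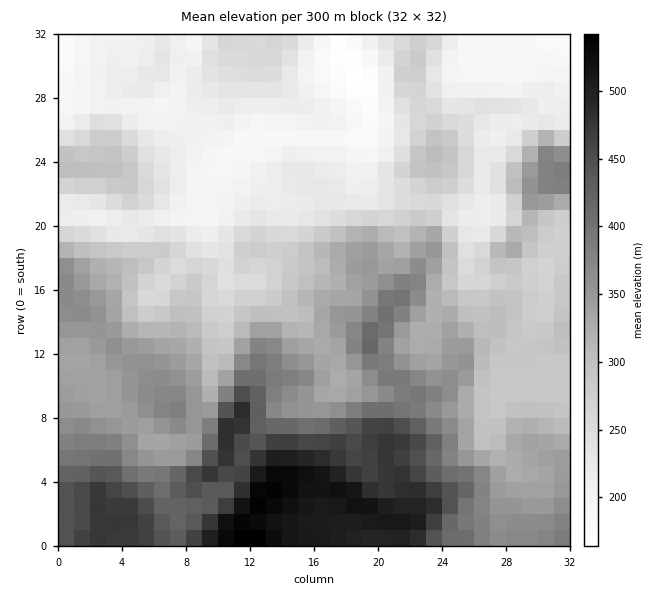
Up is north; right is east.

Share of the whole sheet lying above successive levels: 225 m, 78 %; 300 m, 50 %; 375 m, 23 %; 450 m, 12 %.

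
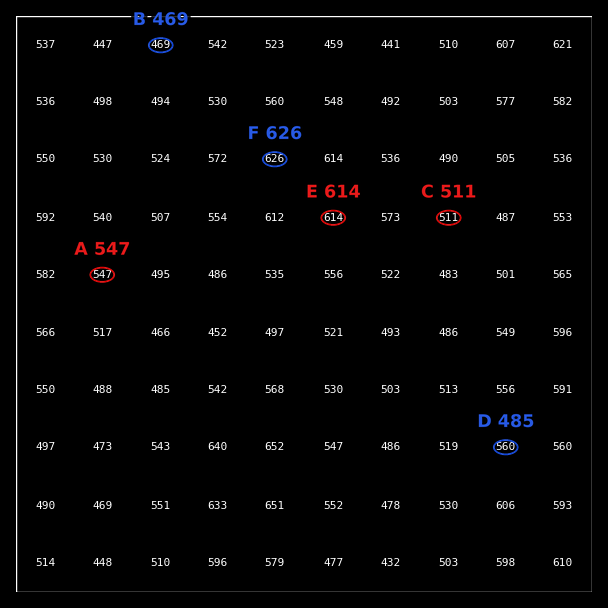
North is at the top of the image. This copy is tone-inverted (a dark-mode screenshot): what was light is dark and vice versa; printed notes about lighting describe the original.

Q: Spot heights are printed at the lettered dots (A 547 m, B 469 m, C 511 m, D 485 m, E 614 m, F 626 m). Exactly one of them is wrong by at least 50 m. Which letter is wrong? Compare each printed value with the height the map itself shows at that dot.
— D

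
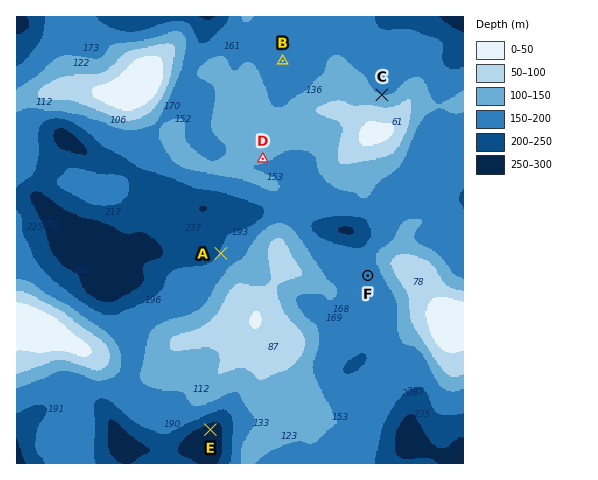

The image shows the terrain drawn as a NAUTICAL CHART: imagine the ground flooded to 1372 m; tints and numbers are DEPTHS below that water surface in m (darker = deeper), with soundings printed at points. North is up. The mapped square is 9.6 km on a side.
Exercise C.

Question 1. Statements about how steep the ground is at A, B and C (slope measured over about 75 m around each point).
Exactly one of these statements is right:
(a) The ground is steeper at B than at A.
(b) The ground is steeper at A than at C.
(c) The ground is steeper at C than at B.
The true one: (c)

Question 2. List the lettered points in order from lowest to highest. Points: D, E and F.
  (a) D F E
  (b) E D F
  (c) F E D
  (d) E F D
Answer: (d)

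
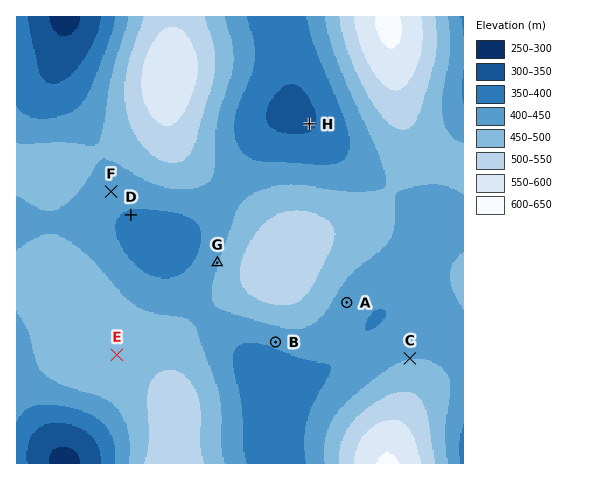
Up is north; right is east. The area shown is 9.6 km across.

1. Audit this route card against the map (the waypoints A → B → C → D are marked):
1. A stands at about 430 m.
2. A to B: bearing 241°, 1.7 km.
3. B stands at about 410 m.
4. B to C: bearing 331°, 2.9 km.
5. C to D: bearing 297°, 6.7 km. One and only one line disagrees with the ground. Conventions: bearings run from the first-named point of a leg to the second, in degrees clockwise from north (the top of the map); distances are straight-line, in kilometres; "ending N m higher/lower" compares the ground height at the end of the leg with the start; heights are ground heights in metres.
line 4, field bearing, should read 97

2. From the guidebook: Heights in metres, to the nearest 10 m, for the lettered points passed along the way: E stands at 480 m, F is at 420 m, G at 450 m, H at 350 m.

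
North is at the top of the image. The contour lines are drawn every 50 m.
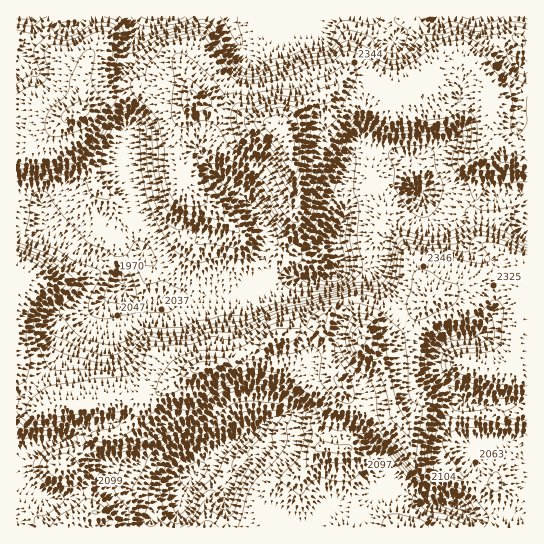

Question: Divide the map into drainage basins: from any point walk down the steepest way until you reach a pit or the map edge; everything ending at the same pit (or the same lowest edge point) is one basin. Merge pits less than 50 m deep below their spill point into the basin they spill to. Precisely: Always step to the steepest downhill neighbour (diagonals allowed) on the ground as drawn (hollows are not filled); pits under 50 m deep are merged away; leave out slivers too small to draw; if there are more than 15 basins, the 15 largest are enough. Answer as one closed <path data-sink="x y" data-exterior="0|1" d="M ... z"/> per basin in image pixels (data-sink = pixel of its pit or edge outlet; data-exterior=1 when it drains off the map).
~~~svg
<path data-sink="193 475" data-exterior="0" d="M499 281l-37 4-19 11-16 4-25 31-21 12-19-2-2-11-7-7-19-8-7 0-14 10-22 10-14 1-18 12-18 5-19 11-31 5-12 6-17 16-22 8-4 6-1 10-8 12-14 9-20 1-30 28 5 5 7 16 16 25-21 10-1 6 281 1 6-23-12-38-3-16 4-4-1-12-4-9 0-9 5-15 0-10 13 13 34-2 5 14 8 9 7 28 7 13 4 1 18-3 13 10 16 6 24 3 3-13 31-33 0-149z"/><path data-sink="337 270" data-exterior="0" d="M361 73l-14 2-20 20-10 2-14 8-22 20 0 3-12-5-18-2-13-6-17-3-20-11-39 0-27-14-38 10-29 21-3 13 6 14 18 22 8 19 11 11 11 19 22 7 21-10 18-18 2-15 21 21 28 23 9 10 0 9-5 18 0 12 18 22 22 42 16-2 30-14 6-6 7 0 19 8 7 7 2 11 19 2 21-12 17-22 10-10 0-2-26-55-12-11-12-5 6-12-13-35-3-29 4-13 18-36 0-15z"/><path data-sink="122 278" data-exterior="0" d="M67 117l-37 26-14 2 0 228 23 14 12 18 43-2 19-6 34 0 15-6 12-12 13-8 35-7 19-11 16-4 16-10 2-2-22-42-18-22 0-12 5-18 0-9-4-5-33-28-21-21-2 15-18 18-21 10-22-7-11-19-11-11-8-19-18-22-6-14z"/><path data-sink="175 17" data-exterior="1" d="M414 16l-331 0 13 23 0 6-8 12-3 12-43-18-16-12-10 0 0 70 19-1 22 9 9 0 15-6 21-16 33-8 11 2 11-4 10 0 18 4 10 12 11 2 15 9 17 3 13 6 18 2 12 5 0-3 22-20 14-8 10-2 20-20 14-2 6 2 20 10 14 0 28-13 7-7 0-6-23-36z"/><path data-sink="421 193" data-exterior="0" d="M426 73l-17 10-18 3 0 15-3 8-17 34-2 16 3 20 13 35-6 12 12 5 12 11 27 57 13-3 19-11 31-4 13 2 20 6 2-2 0-16-19-15-24-11-5-4-1-18-6-9 7-51 16-21-7-15 3-18-1-14-30 13-16 1-10-8-8-19z"/><path data-sink="455 505" data-exterior="0" d="M345 392l0 10-5 15 0 9 5 17 0 4-4 3 3 17 12 38-5 23 177-1-1-88-30 32-3 13-20-1-20-8-13-10-18 3-4-1-7-13-7-28-8-9-4-13-35 1z"/><path data-sink="35 493" data-exterior="0" d="M143 397l-30 0-19 6-39 1-16 5-23 1 1 118 52 0 1-7 21-10-16-25-7-16-5-5 30-28 20-1 14-9 8-12 2-13z"/><path data-sink="471 17" data-exterior="1" d="M527 16l-112 0-2 7 22 34 2 7 8-7 12 0 20 10 24-26 12-4 4 0 5 4 6 0z"/><path data-sink="22 17" data-exterior="1" d="M82 16l-65 0-1 22 10 1 16 12 43 18 3-12 8-12 0-6-8-17z"/>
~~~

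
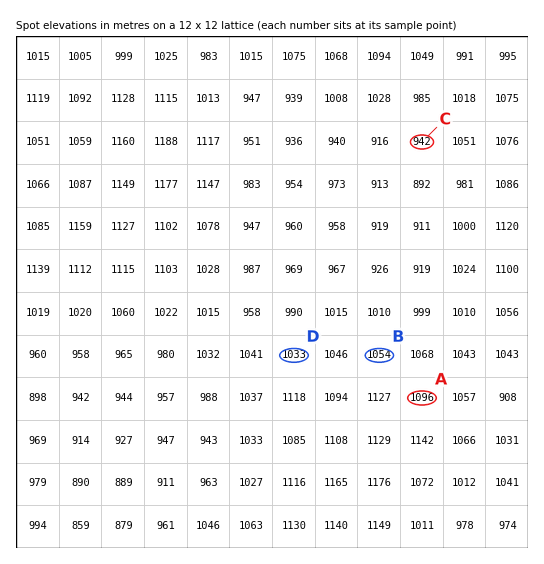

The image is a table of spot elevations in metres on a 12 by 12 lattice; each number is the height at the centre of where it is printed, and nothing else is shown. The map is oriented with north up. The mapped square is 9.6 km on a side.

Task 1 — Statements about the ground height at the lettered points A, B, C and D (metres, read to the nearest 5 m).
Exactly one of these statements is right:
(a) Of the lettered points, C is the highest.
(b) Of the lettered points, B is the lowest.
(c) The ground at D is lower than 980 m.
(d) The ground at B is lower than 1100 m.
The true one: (d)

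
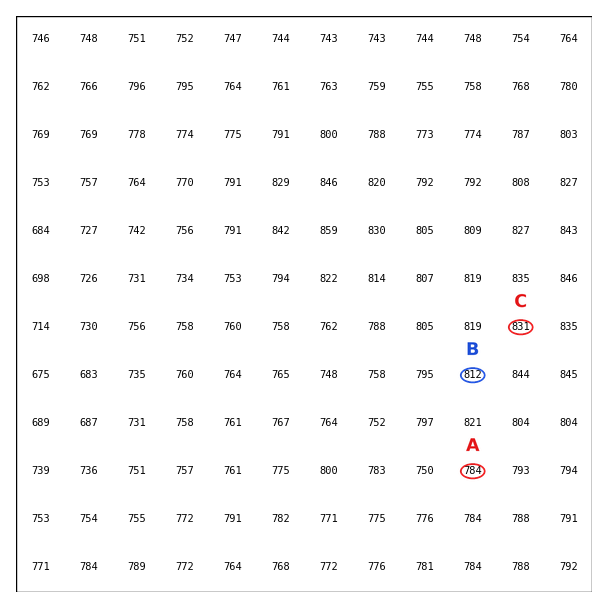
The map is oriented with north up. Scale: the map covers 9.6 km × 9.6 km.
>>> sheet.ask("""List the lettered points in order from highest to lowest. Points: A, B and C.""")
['C', 'B', 'A']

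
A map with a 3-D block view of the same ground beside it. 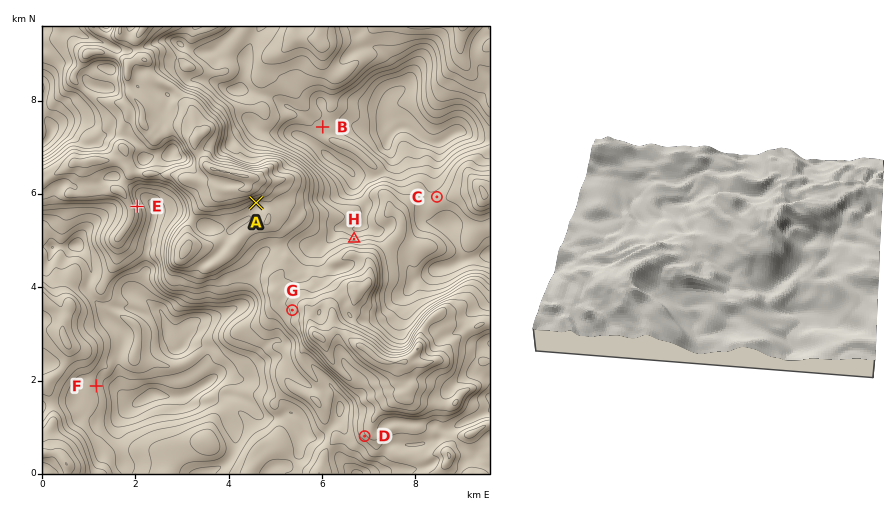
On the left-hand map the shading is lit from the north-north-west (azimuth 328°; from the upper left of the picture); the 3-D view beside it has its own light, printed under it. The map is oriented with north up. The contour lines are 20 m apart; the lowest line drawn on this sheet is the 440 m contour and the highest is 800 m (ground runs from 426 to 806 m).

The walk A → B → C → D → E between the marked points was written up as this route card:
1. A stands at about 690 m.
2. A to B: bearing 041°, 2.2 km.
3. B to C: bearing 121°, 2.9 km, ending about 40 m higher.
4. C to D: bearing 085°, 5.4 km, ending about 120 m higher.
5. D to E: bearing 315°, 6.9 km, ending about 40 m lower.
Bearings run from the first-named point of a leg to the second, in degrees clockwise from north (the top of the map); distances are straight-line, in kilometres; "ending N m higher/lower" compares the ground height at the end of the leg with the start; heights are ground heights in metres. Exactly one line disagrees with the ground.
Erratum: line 4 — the bearing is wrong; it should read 197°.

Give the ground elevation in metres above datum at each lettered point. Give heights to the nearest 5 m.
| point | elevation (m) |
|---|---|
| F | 540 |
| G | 685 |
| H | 590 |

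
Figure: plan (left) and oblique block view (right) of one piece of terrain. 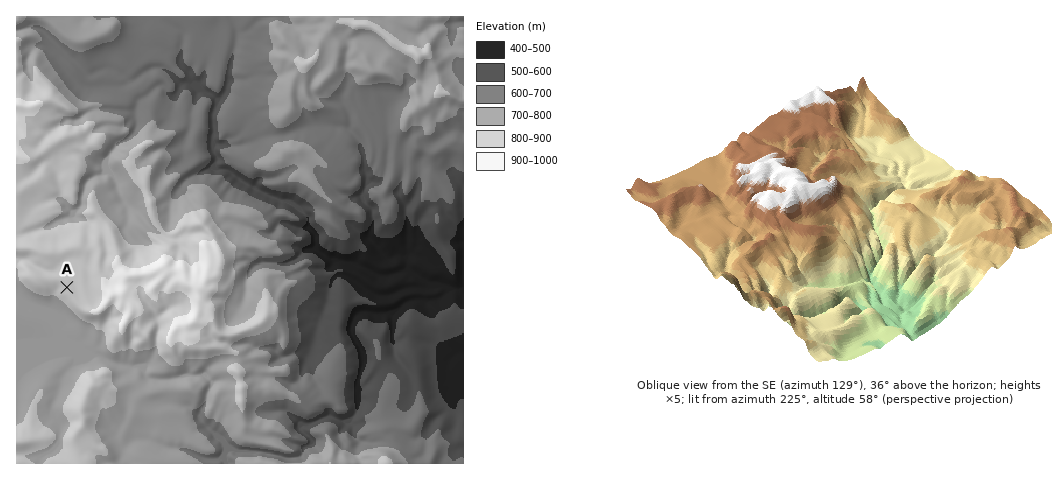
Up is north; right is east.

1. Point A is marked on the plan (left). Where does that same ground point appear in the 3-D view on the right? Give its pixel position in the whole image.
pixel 742 156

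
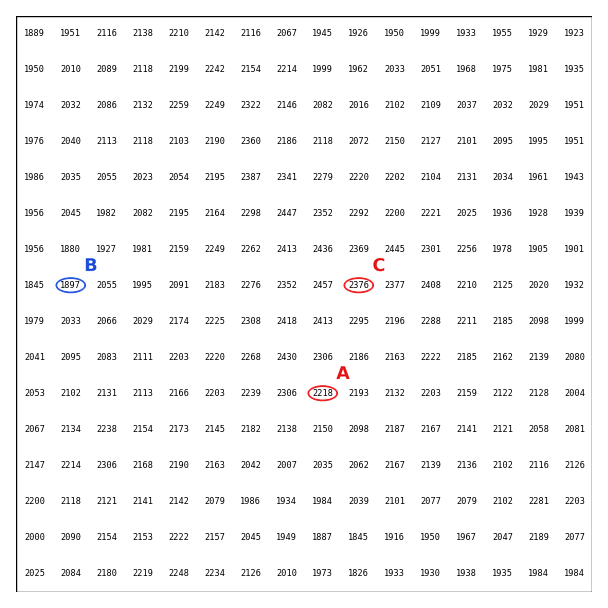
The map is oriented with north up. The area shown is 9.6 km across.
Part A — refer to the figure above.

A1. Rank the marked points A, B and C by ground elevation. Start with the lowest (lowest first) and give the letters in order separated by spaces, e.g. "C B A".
B A C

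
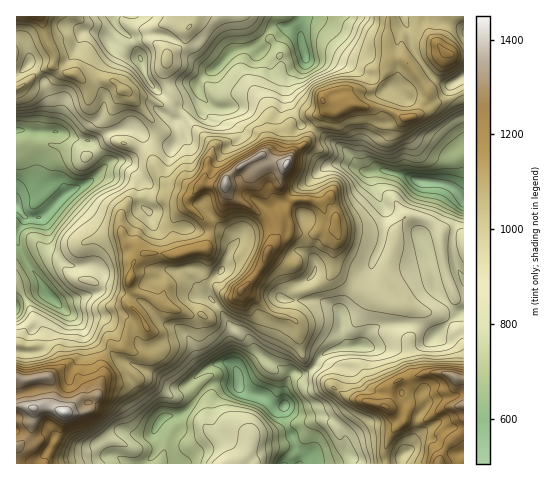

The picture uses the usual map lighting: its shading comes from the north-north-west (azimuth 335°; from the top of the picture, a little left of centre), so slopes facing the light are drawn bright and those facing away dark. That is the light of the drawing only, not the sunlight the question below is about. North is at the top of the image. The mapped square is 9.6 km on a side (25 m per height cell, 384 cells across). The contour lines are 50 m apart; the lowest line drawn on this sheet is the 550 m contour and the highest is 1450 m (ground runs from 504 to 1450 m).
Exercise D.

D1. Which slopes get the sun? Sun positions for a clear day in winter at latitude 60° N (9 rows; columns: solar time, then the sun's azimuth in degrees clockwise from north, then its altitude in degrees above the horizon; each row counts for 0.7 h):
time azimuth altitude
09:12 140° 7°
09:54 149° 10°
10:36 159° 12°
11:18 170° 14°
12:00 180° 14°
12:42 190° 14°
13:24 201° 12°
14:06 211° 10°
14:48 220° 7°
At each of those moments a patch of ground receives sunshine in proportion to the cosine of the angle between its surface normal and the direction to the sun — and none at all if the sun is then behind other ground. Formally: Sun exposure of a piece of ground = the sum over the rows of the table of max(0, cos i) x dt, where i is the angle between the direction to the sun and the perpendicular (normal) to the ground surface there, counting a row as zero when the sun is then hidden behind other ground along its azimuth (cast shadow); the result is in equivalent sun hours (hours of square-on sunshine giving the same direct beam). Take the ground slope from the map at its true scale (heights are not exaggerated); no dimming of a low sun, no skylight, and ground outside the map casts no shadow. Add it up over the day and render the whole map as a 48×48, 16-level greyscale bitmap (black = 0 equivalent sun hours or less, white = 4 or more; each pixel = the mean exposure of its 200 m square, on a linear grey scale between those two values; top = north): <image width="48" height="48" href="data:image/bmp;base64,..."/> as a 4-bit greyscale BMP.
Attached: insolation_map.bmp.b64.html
<image width="48" height="48" href="data:image/bmp;base64,Qk32BAAAAAAAAHYAAAAoAAAAMAAAADAAAAABAAQAAAAAAIAEAAATCwAAEwsAABAAAAAAAAAAAAAAABEREQAiIiIAMzMzAERERABVVVUAZmZmAHd3dwCIiIgAmZmZAKqqqgC7u7sAzMzMAN3d3QDu7u4A////AHdDVDNCNpgzRWQhI1RHqHVWdEZmQiMiIniWl1RYmXVTRWZDIjVFdmdmhndWh0QhZxRGarp2UhETQ0Z1REVlQ3iId2ZVqnUjR0dlnf/6VGYyNEZEVEMzNnipZ4dVjZYzI2aK7//+y6hzEkMjMyEQAkZ1eqdnZneVaLqthmi73LuphyEREAAAAEZnms/9k2NKuiESACNqzMzN23IhAAACJHibzcpiI0YyIxAAAAI1eszKU1UhAAEkeJjOkgABRFRWU4dlEAAUZXqnhzRSAAN5lkVjEAACWHh2mhEjIAACM0Jau7UkIBaqhUQQAAAAAUipUgAAAgAAEzesy7xxJGlki+cQAQAAAAAAAAAAAAAAR4ZXiazuzMhrzqUgAAAAAAAAACAAAAABRURURXq979nMyoZTEAAAAAAAAAAAAAABE1eXQ2iJu4vLmHdlMyERAAAAAAAAAAAAE0ZCNpmqd7yod2VVNFQyEAAAAQAAAAARM2QmrKh1jep4dSM0NVVlVTIRECAAAAAlZ2FHdSESz9mCAAIzVmd2ZUMRI0AAAAAAIyVkIREWnLtAATRXmHZURCERIzAAAVUxFXMkRFVlJHd3ZVeal1Q0QyIjQhABR2UyJXVCJFZhABeZqWJIlkNFQjNFQgA2YxESRDVTNFVzEQKqm7dFZkRFRERFNAJmRXZXZUib79u3QhF6dFZ3dlVEVURFRxZjWJmHZTVVRq22QhFIlDiqqGZUVURVV0YxRVZmdkEAAAATMyIiepqZqWZURURlVTEAESI1ZAAAAAAURERBR2Z2ZlVUREVkUxAAABEjQQABMhV2h2d0VCJEVERCJXhiIQAAAQEjMxACWLg5zM1URDVkMiIQE1MQADVCAAEjEUNGV3JZzsQ1Jrx1MhESQAAAAGREIQAAACQ1RGp3tiWXk0MVQhETIAAAAnVDMyAAAAETMyeolpuJswAAIxAQAAAAE4ZVVnUQASNTIgERJHiZmCAAAQAAAAACNXZmeZlSIhRSEAEQBpaJnIEAACIRNGmZiGZmZlZlRFQxAAEQACZzFWQiM1ecy7qGZlZmVDI53pQhEQAQAAAQAHqFNXnN3KmHVDMzIiNoZCE0QhMQAAAAABVFm6mZvaeJhiMzNozYIBNlMjIAAAAAAAF97Lu5rdupmKmau6l4l2hyEiAAAAAAAASauruGjP/9qf/dyquWirkiQxAAAAAAABNonMuYYSWd7e3Kl3h2i7VEMxAAAAAAAAFkRVMhAAJWrZiImHZneVQRQhARABAAAAEiMiIQABRiFUhXvLdZchAEMRERIRAAAAAAERE0NWYjAAGLqnNCEAA3dlMAEhAAAAAAAAAnh4M7xjA3YAIgAAAmdkMxEQAAAAAAAAElZ0Kc3WVmUgIgABEkQ0ZTIAABEAAAAAIkQxWHh0eHMzIgATVTE2ZkQyERAAAAAANEMjVUEVd0NDERESQgFnZ2eHYyAAAAAAJEQzMgAamFM1VUJFRXhmh5u6lRARABAAEjMjIAFO/Xd4QiIxATREVnmYdmZCIRERFEQ0MRNg=="/>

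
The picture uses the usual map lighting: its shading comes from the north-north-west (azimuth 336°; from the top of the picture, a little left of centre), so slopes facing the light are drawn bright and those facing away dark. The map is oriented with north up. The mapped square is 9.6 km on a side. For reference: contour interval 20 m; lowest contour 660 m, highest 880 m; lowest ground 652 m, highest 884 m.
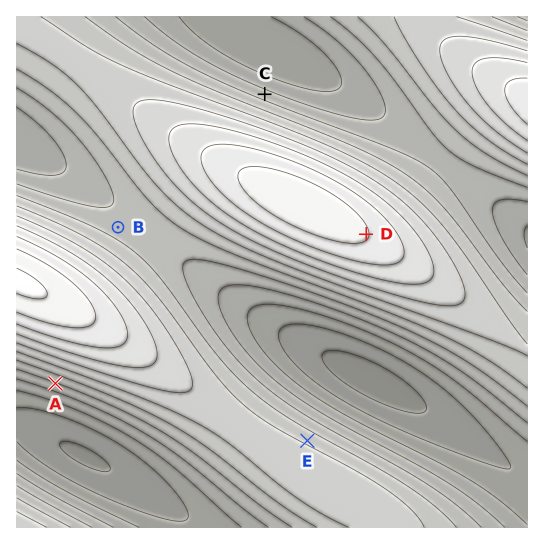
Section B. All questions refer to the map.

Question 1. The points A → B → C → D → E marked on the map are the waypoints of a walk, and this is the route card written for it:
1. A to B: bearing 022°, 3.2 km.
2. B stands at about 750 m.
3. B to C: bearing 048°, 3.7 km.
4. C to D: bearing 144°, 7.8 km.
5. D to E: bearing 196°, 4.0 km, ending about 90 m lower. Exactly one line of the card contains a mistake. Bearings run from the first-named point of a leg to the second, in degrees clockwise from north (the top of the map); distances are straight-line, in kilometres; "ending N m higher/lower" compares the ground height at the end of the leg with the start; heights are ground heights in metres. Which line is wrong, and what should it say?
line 4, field distance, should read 3.2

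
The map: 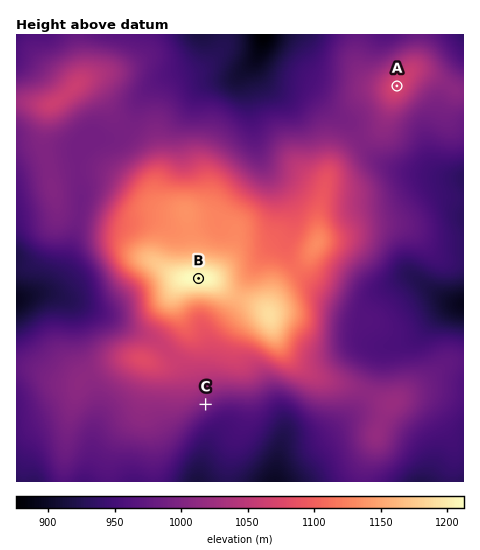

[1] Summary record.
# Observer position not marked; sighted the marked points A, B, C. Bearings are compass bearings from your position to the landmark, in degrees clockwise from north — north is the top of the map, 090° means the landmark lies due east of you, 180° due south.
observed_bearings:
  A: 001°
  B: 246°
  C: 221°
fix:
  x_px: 394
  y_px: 190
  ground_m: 979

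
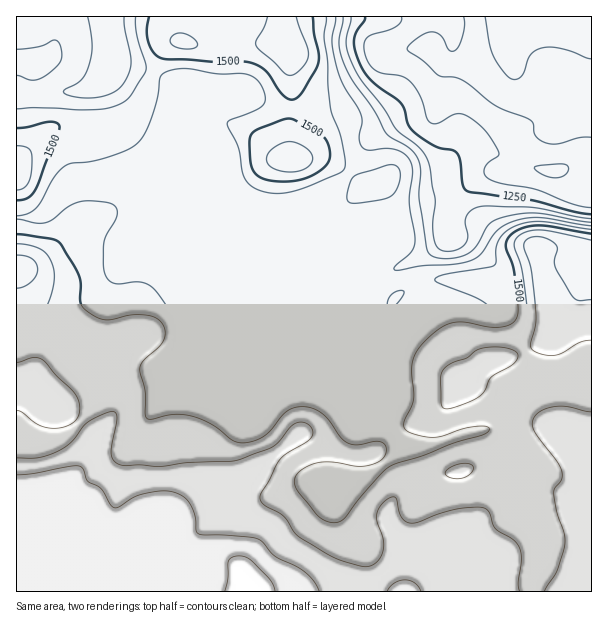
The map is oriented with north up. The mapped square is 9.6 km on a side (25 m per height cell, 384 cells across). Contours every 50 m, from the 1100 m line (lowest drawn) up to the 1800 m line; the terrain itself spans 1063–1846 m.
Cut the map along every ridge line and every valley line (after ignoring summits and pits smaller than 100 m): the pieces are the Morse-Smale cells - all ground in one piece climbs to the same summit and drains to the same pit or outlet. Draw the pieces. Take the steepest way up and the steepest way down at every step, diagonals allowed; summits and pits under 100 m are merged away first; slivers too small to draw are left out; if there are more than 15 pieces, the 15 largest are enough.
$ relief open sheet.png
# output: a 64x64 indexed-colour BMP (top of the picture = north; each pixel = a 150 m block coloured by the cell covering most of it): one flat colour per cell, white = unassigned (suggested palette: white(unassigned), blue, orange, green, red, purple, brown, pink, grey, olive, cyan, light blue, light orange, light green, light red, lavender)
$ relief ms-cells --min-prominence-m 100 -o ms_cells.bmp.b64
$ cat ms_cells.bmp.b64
<image width="64" height="64" href="data:image/bmp;base64,Qk12CAAAAAAAAHYAAAAoAAAAQAAAAEAAAAABAAQAAAAAAAAIAAATCwAAEwsAABAAAAAAAAAA////ALR3HwAOf/8ALKAsACgn1gC9Z5QAS1aMAMJ34wB/f38AIr28AM++FwDox64AeLv/AIrfmACWmP8A1bDFABEREREREREREREREREREREREREREREREREREREREREREREREREREREREREREREREREREREREREREREREREREREREREREREREREREREREREREREREREREREREREREREREREREREREREREREREREREREREREREREREREREREREREREREREREREREREREREREREREREREREREREREREREREREREREREREREREREREREREREREREREREREREREREREREREREREREREREREREREREREREREREREREREREREREREREREREREREREREREREREREREREREREREREREREREREREREREREREREREREREREREREREREREREREREREREREREREREREREREREREREREREREREREREREREREREREREREREREREREREREREREREREREREREREREREREREREREREREREREREREREREREREREREREREREREREREREREREREREREREREREREREREREREREREREREREREREREREREREREREREREREREREREREREREREREREREREREREREREREREREREREREREREREREREREREREREREREREREREREREREREREREREREREREREREREREREREREREREREREREREREREREREREREREREREREREREREREREREREzMxEREREREREREREREREREREREREREREREREREREREzMzMzEREREREREREREREREREREREREREREREREREREzMzMzMzMRERERERERERERERERERERERERERERERERETMzMzMzMzERERERERERERERERERERERERERERERERETMzMzMzMzMxERERERERERERERERERERERERERERERERMzMzMzMzMzMRERERERERERERERERERERERERERERERMzMzMzMzMzMzMRERERERERERERERERERERERERERERMzMzMzMzMzMzMzMzMxEREREREREREREREREREREREREzMzMzMzMzMzMzMzMzERERERERERERERERERERERERETMzMzMzMzMzMzMzMzMRERERERERERERERERERERERERMzMzMzMzMzMzMzMzMxEREREREREREREREREREREREREzMzMzMzMzMzMzMzMzERERERERERERERERERERERERERERMzMzMzMzMzMzMzMRERERERERERERERERERERERERERETMzMzMzMzMzMzMxEREREREREREREREREREREREREREREzMzMzMzMzMzMzERERERERERERERERERERERERERERERMzMzMzMzMzMzMRERERERERERERERERERERERERERERERERERMzMzMzMxERERERERERERERERERERERERERERERERERETMzMzMzERERERERERERERERERERERERERERERERERERMzMzMzMREREREREREREREREREREREREREREREREREREzMzMzMxEREREREREREREREREREREREREREREREREREzMzMzMzEREREREREREREREREREREREREREREREREREzMzMzMzMREREREREREREREREREREREREREREREREREzMzMzMzMxERERERERERERERERERERERERERERERETMzMzMzMzMzERERERERERERERERERERIhERERERERERMzMzMzMzMzMRERERERERERERERERESIiEREREREREREzMzMzMzMzM0RBEREREREREREREREiIiIhERERERERETMzMzMzMzMzREQREREREREREREREiIiIiEREREREREREzMzMzMzMzNEREEREREREREREREiIiIiIiERERERERERMzMzMzMxM0REREREEREREREREiIiIiIiIhERERERERETMzMzERETRERERERERBERERESIiIiIiIiIREREREREREzERERERFEREREREREERERERIiIiIiIiIiEREREREREREREREREURERERERERBERERIiIiIiIiIiIRERERERERERERERERREREREREREEREREiIiIiIiIiIiERERERERERERERERFERERERERERBERESIiIiIiIiIiIhEREREREREREREREUREREREREREERERIiIiIiIiIiIiIRERERERERERERERRERERERERERBEREiIiIiIiIiIiIiIhERERERERERERFEREREREREREIRESIiIiIiIiIiIiIiIhEREREREREREUREREREREREQiEREiIiIiIiIiIiIiIiIRERERERERERVVVERERERERCIiIiIiIiIiIiIiIiIiIhERERERERERFVVVVVVEREREIiIiIiIiIiIiIiIiIiIiEREREREREREVVVVVVVRERCIiIiIiIiIiIiIiIiIiIiIRERERERERERVVVVVVVEIiIiIiIiIiIiIiIiIiIiIiIhERERERERERFVVVVVVVIiIiIiIiIiIiIiIiIiIiIiIiEREREREREREVVVVVVVUiIiIiIiIiIiIiIiIiIiIiIiERERERERERERVVVVVVVSIiIiIiIiIiIiIiIiIiIiIiIRERERERERERFVVVVVVSIiIiIiIiIiIiIiIiIiIiIiIhEREREREREREVVVVVVVIiIiIiIiIiIiIiIiIiIiIiIiERERERERERER"/>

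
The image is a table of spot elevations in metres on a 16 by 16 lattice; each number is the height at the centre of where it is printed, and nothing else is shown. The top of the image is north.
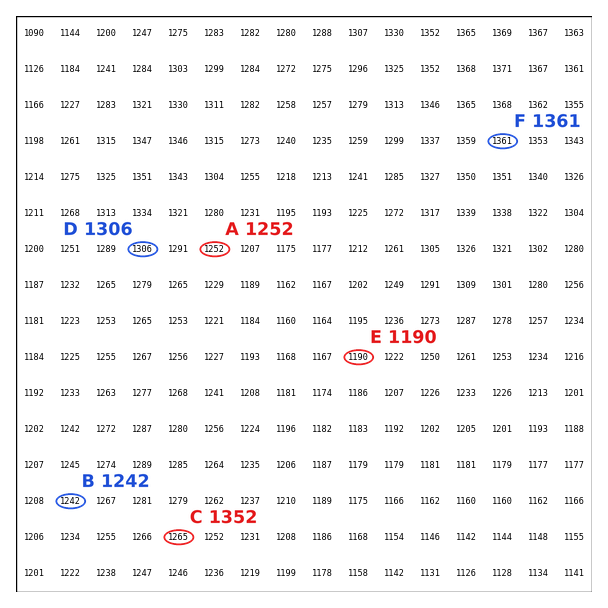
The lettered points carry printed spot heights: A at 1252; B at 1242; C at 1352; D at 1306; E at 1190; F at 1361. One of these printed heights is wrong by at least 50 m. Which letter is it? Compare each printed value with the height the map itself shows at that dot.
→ C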